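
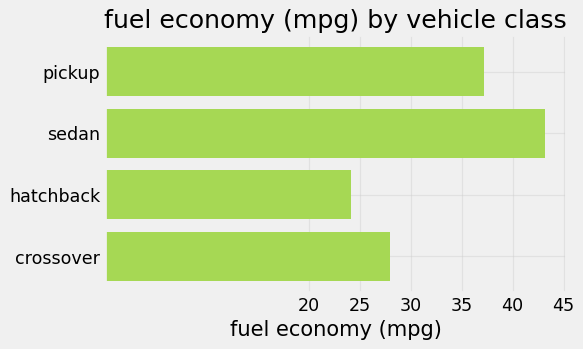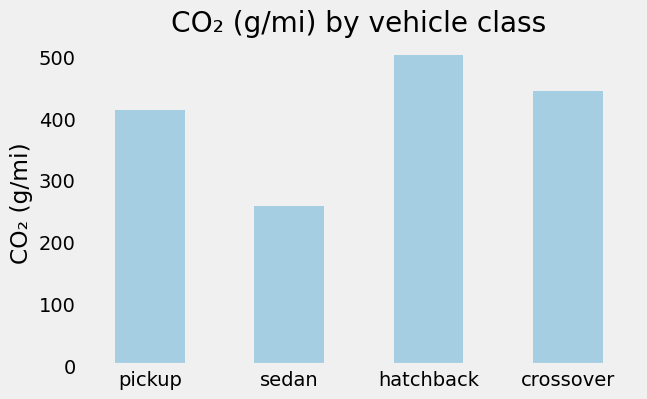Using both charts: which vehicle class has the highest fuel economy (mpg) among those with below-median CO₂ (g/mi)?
sedan

Chart 2 median CO₂ (g/mi) ≈ 450; below-median vehicle classes: pickup, sedan. Among those, sedan has the highest fuel economy (mpg) (≈ 45).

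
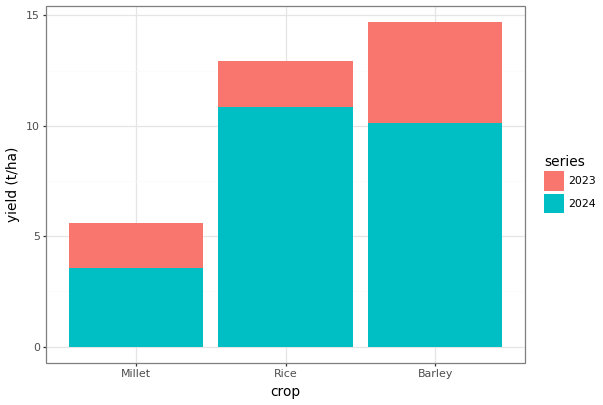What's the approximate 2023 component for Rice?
≈ 2

2023 top ≈ 12, bottom ≈ 10; segment ≈ 2.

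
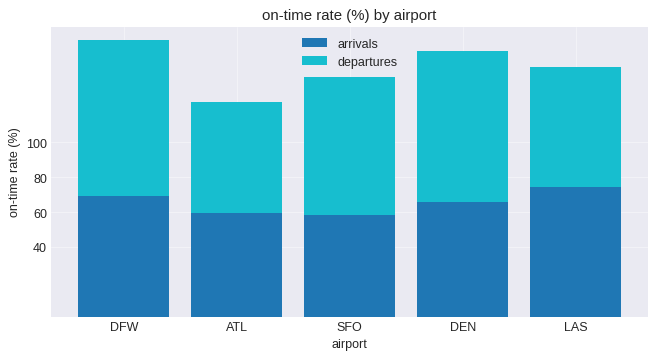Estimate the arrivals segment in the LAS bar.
≈ 80

arrivals top ≈ 80, bottom ≈ 0; segment ≈ 80.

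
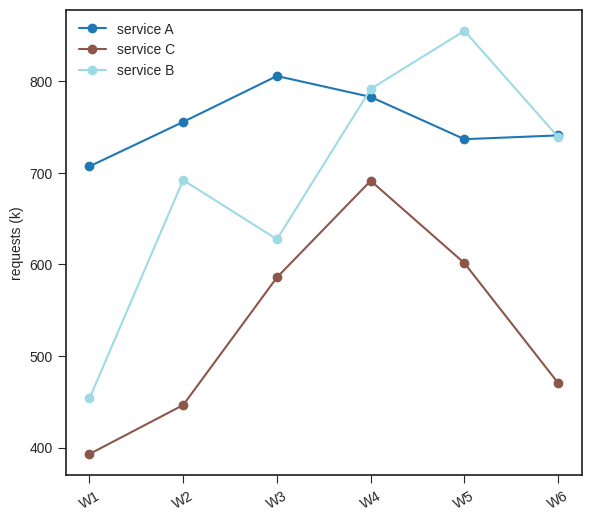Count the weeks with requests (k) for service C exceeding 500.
Above 500: W3, W4, W5.

3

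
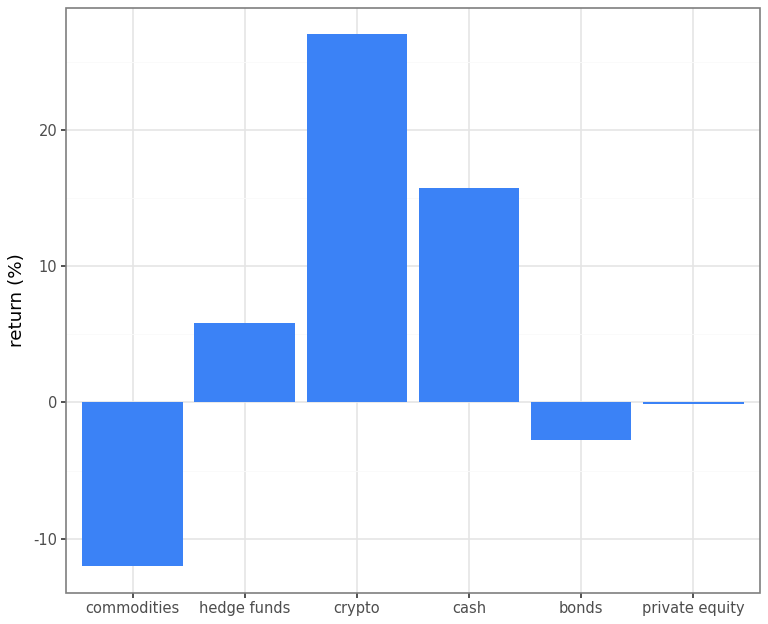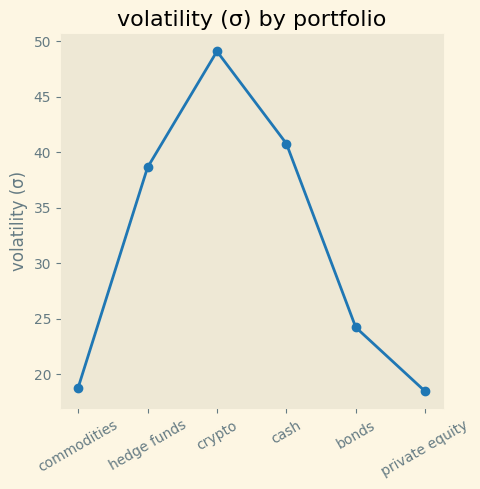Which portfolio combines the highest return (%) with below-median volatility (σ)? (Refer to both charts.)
private equity

Chart 2 median volatility (σ) ≈ 30; below-median portfolios: commodities, bonds, private equity. Among those, private equity has the highest return (%) (≈ 0).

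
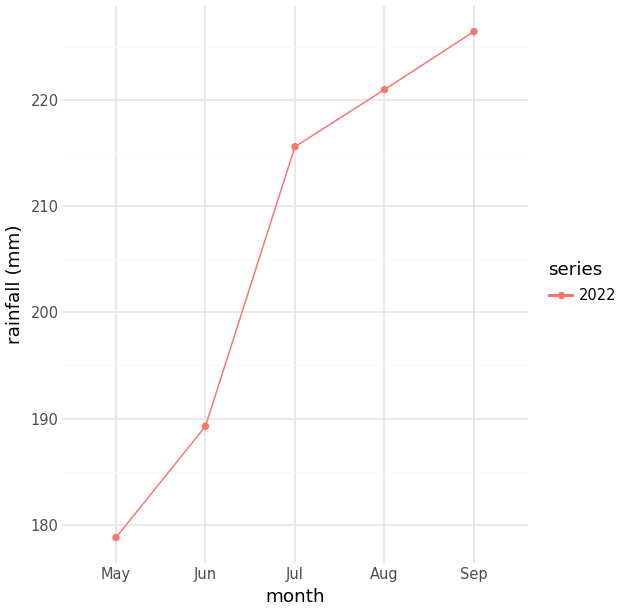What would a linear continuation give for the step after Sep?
≈ 230

Last three: 215, 220, 225 → slope ≈ 5/step → next ≈ 230.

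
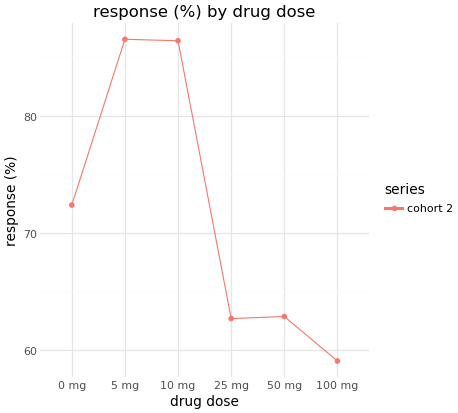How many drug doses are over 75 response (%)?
Above 75: 5 mg, 10 mg.

2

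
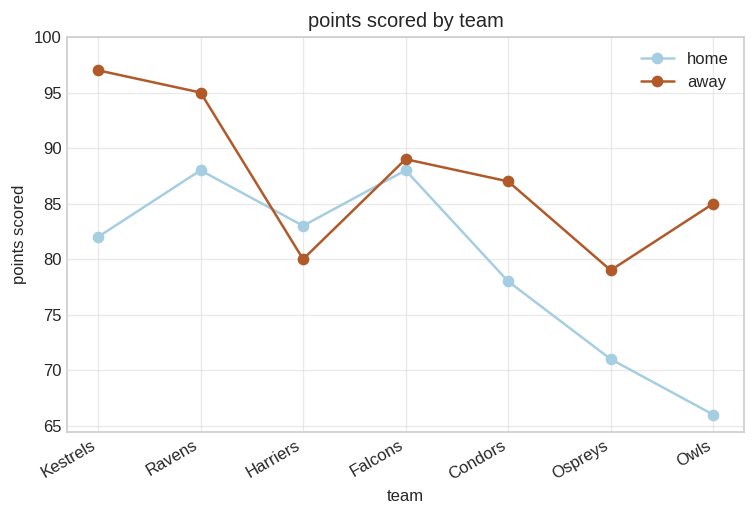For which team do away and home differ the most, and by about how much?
Owls: away ≈ 85, home ≈ 65 → gap ≈ 20. Next-largest (Kestrels) is only ≈ 15.

Owls, ≈ 20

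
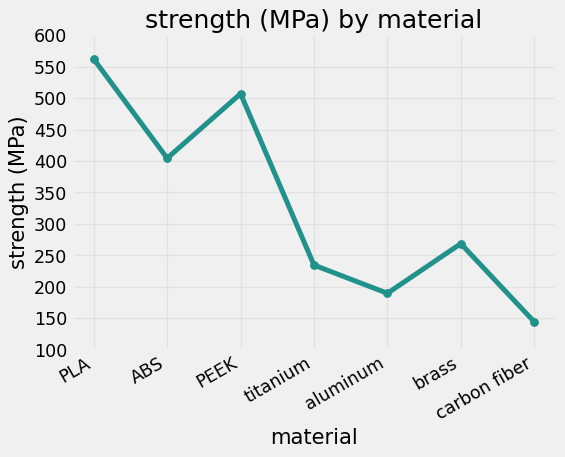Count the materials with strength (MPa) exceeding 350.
Above 350: PLA, ABS, PEEK.

3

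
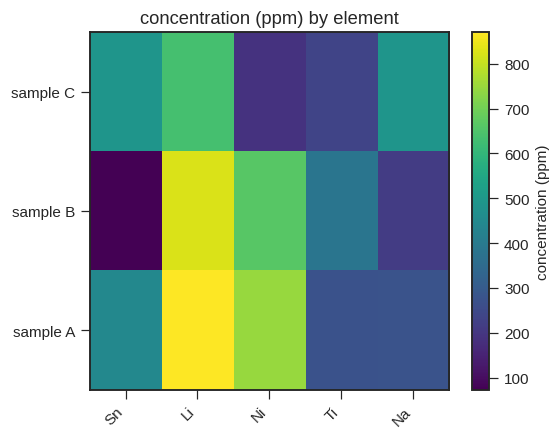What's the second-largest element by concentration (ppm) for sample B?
Ni

Top 3 for sample B: Li ≈ 800, Ni ≈ 700, Ti ≈ 400.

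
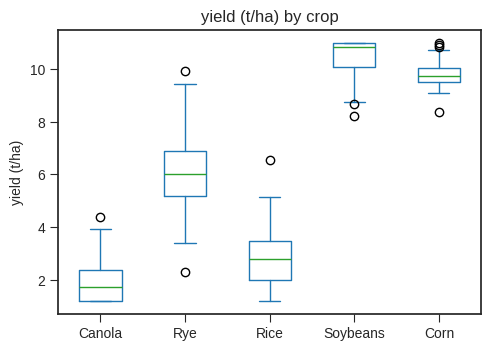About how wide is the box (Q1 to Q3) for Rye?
≈ 2

Q3 ≈ 7, Q1 ≈ 5; IQR ≈ 2.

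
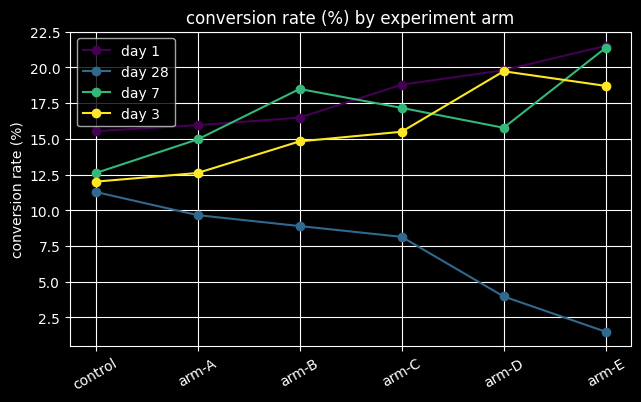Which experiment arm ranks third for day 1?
arm-C

Top 4 for day 1: arm-E ≈ 22, arm-D ≈ 20, arm-C ≈ 18, arm-B ≈ 16.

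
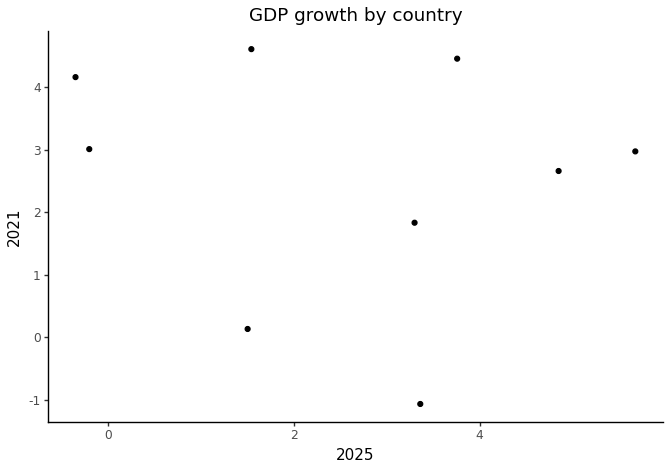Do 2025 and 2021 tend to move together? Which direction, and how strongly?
Points are roughly uncorrelated; weak (|r| ≈ 0.2).

no clear correlation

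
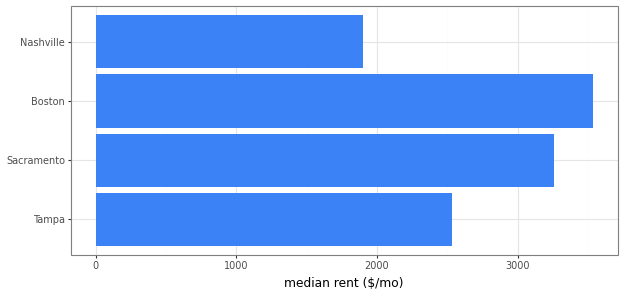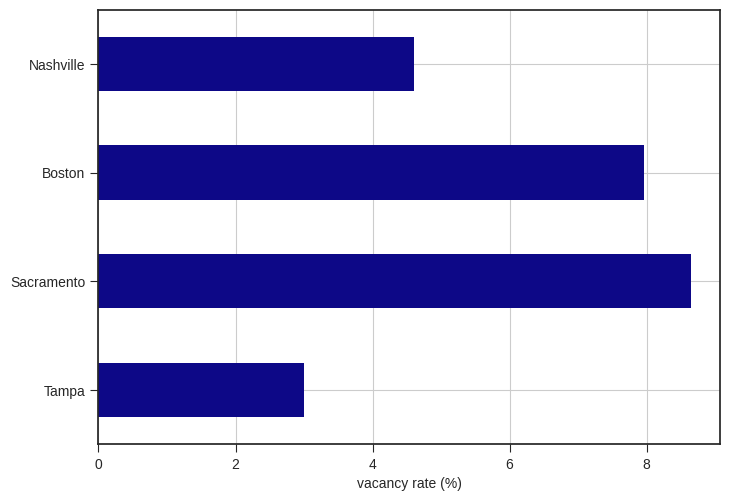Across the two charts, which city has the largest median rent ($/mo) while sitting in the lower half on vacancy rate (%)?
Chart 2 median vacancy rate (%) ≈ 6; below-median cities: Tampa, Nashville. Among those, Tampa has the highest median rent ($/mo) (≈ 2500).

Tampa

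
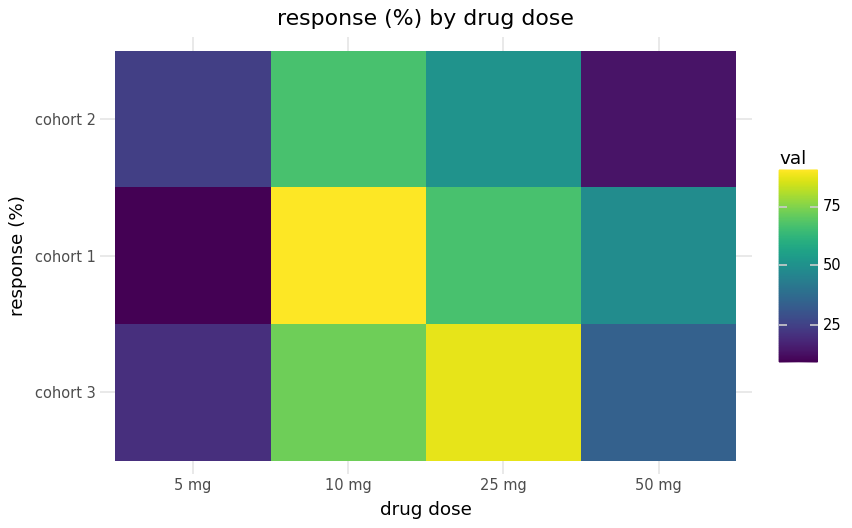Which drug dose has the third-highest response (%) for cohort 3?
50 mg

Top 4 for cohort 3: 25 mg ≈ 90, 10 mg ≈ 70, 50 mg ≈ 30, 5 mg ≈ 20.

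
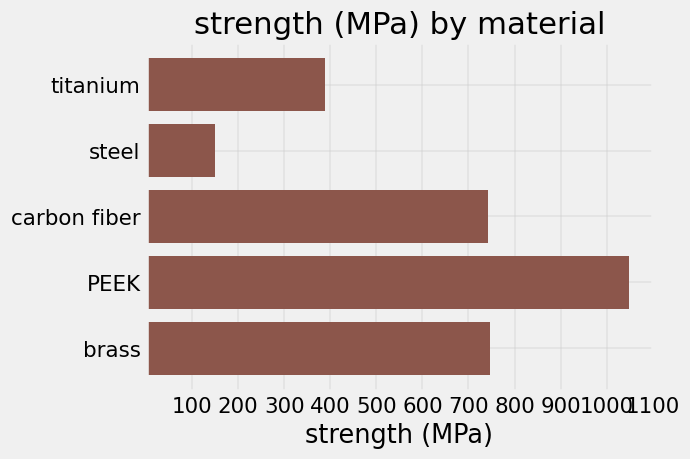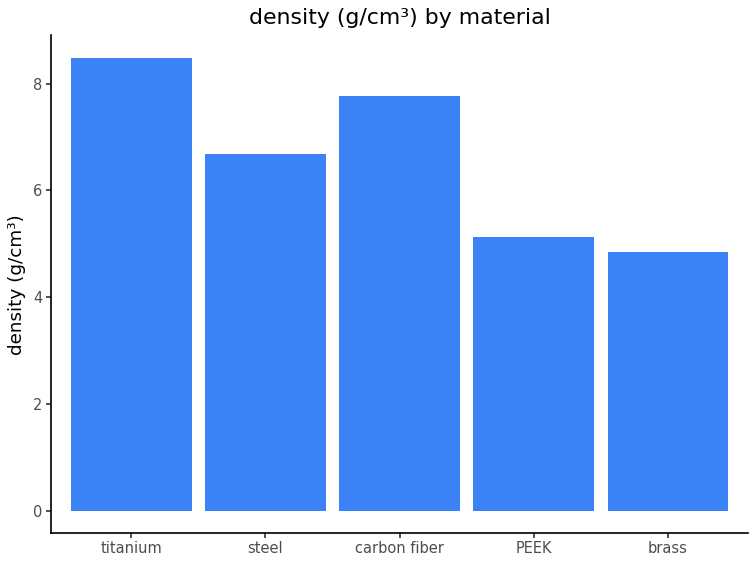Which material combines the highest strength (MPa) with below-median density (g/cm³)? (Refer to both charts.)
PEEK

Chart 2 median density (g/cm³) ≈ 7; below-median materials: PEEK, brass. Among those, PEEK has the highest strength (MPa) (≈ 1000).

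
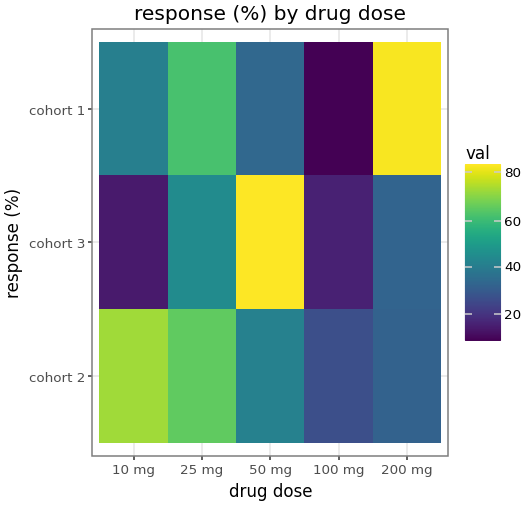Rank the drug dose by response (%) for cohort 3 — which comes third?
Top 4 for cohort 3: 50 mg ≈ 80, 25 mg ≈ 40, 200 mg ≈ 30, 100 mg ≈ 20.

200 mg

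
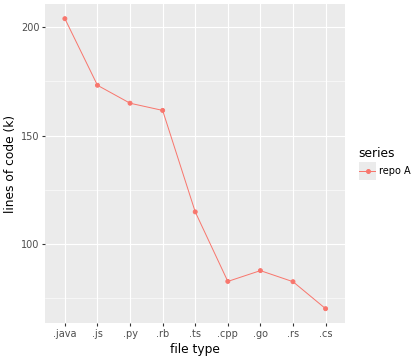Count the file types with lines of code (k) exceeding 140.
Above 140: .java, .js, .py, .rb.

4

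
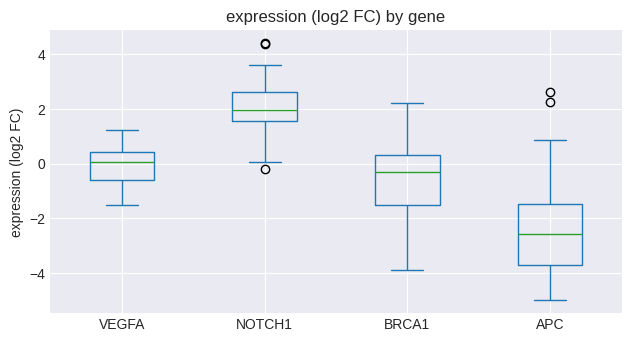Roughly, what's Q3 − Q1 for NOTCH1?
Q3 ≈ 2.5, Q1 ≈ 1.5; IQR ≈ 1.0.

≈ 1.0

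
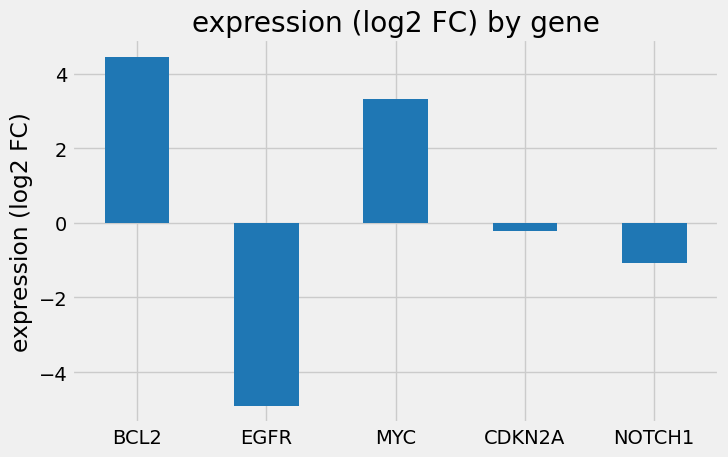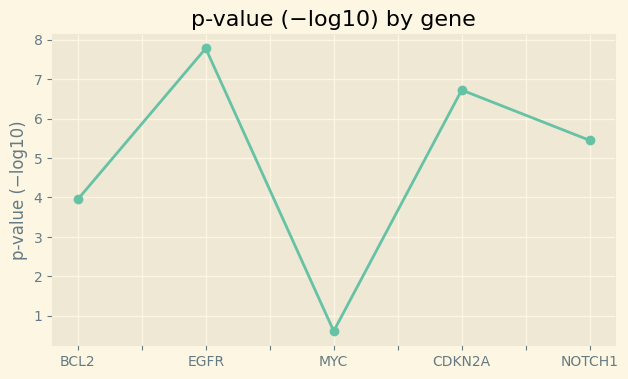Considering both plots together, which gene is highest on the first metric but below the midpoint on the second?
Chart 2 median p-value (−log10) ≈ 5; below-median genes: BCL2, MYC. Among those, BCL2 has the highest expression (log2 FC) (≈ 4.5).

BCL2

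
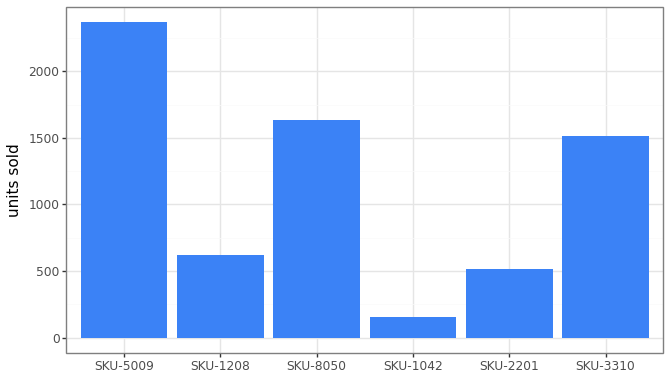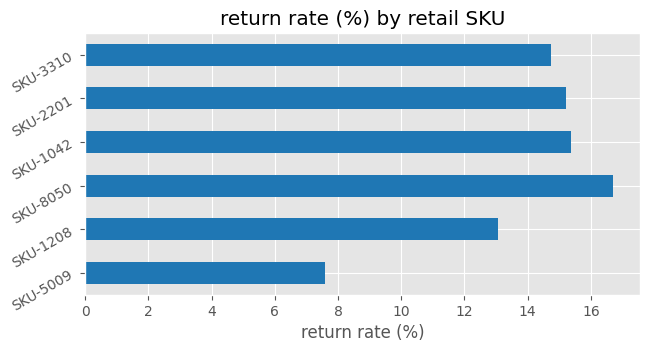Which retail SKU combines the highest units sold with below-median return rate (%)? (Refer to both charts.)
Chart 2 median return rate (%) ≈ 14; below-median retail SKUs: SKU-5009, SKU-1208, SKU-3310. Among those, SKU-5009 has the highest units sold (≈ 2500).

SKU-5009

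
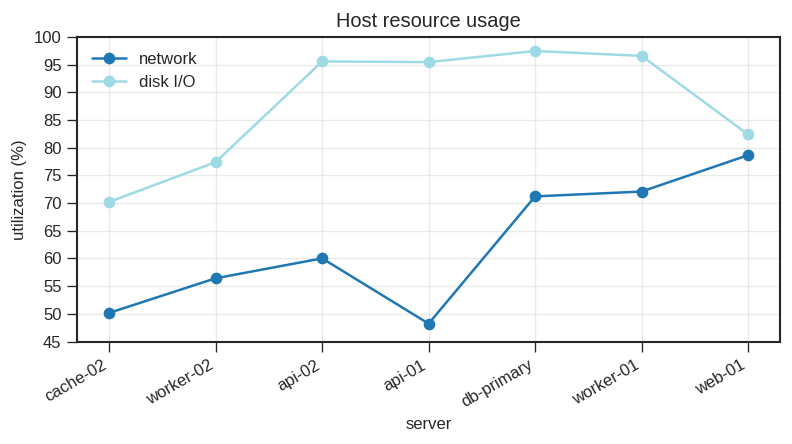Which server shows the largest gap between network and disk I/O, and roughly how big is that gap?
api-01, ≈ 45 %

api-01: network ≈ 50, disk I/O ≈ 95 → gap ≈ 45. Next-largest (api-02) is only ≈ 35.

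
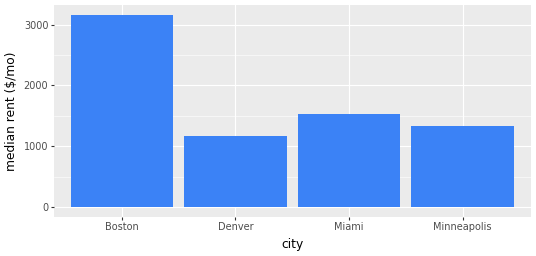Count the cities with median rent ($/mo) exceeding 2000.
Above 2000: Boston.

1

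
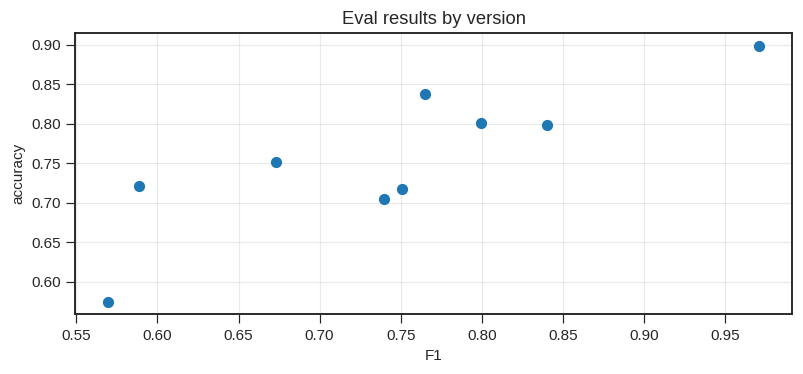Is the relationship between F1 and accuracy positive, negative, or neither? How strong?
Points are positively correlated; strong (|r| ≈ 0.8).

positive, strong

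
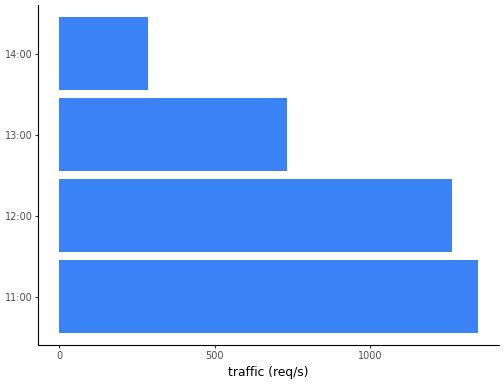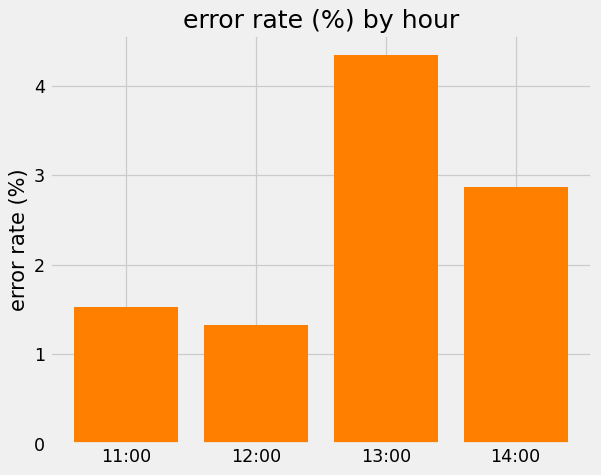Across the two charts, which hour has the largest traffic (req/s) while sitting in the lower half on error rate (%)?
11:00

Chart 2 median error rate (%) ≈ 2; below-median hours: 11:00, 12:00. Among those, 11:00 has the highest traffic (req/s) (≈ 1400).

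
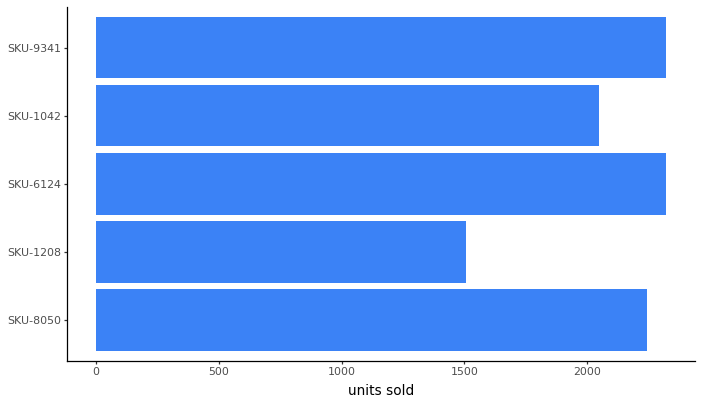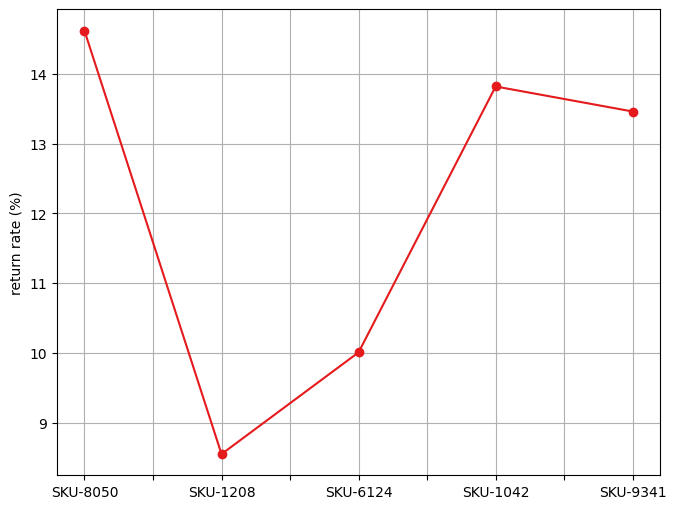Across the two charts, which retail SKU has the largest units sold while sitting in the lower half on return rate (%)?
SKU-6124

Chart 2 median return rate (%) ≈ 14; below-median retail SKUs: SKU-1208, SKU-6124. Among those, SKU-6124 has the highest units sold (≈ 2500).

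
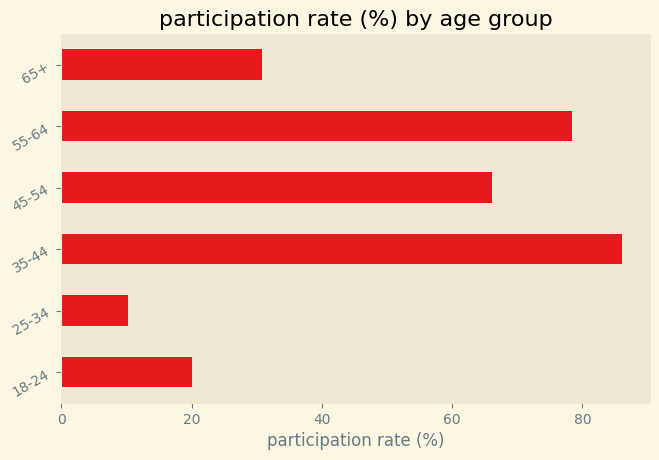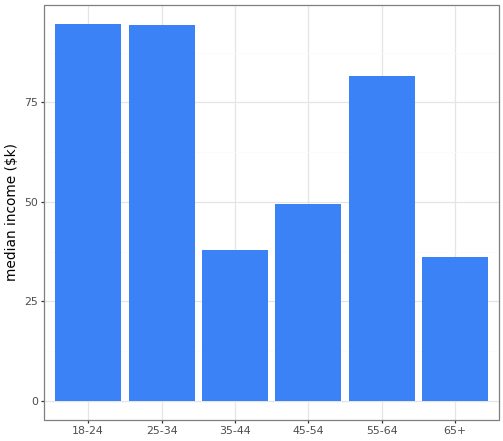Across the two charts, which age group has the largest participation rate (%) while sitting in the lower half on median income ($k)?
Chart 2 median median income ($k) ≈ 70; below-median age groups: 35-44, 45-54, 65+. Among those, 35-44 has the highest participation rate (%) (≈ 90).

35-44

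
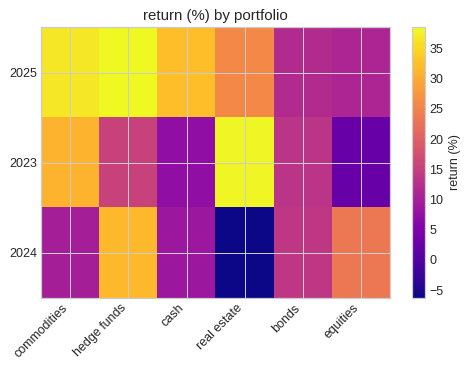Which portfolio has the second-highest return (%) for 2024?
Top 3 for 2024: hedge funds ≈ 30, equities ≈ 25, bonds ≈ 15.

equities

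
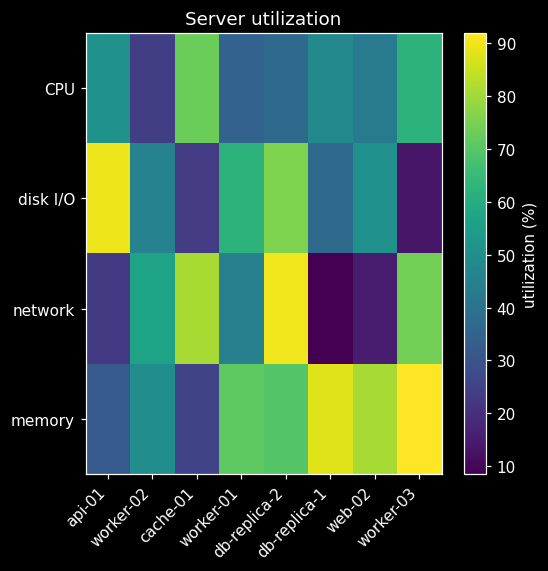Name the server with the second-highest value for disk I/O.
db-replica-2

Top 3 for disk I/O: api-01 ≈ 90, db-replica-2 ≈ 80, worker-01 ≈ 60.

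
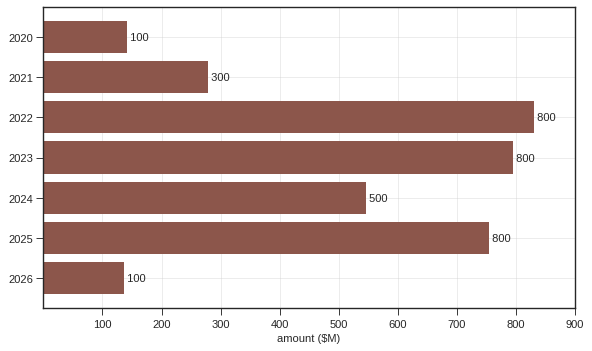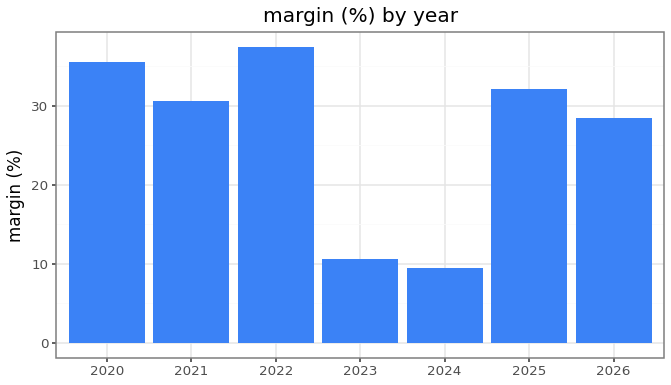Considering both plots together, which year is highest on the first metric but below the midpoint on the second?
Chart 2 median margin (%) ≈ 30; below-median years: 2023, 2024, 2026. Among those, 2023 has the highest amount ($M) (≈ 800).

2023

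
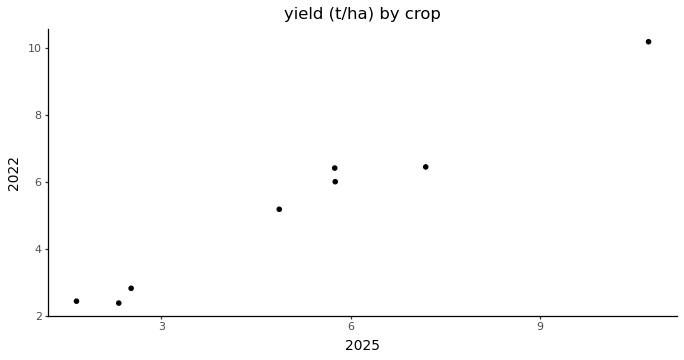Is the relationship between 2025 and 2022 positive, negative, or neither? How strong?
Points are positively correlated; strong (|r| ≈ 1.0).

positive, strong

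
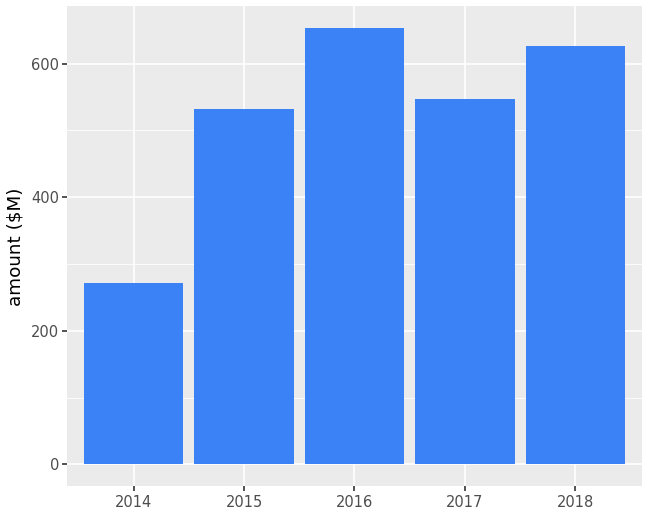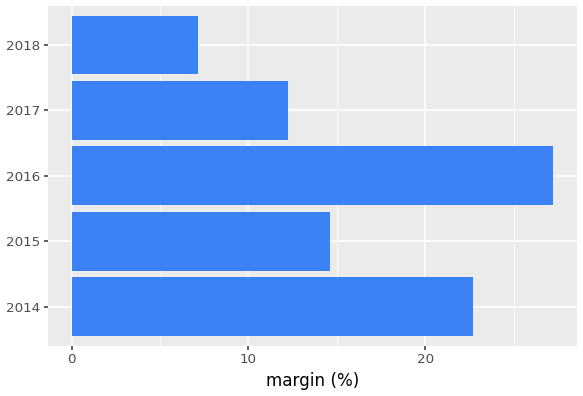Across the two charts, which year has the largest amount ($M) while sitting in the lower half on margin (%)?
2018

Chart 2 median margin (%) ≈ 15; below-median years: 2017, 2018. Among those, 2018 has the highest amount ($M) (≈ 600).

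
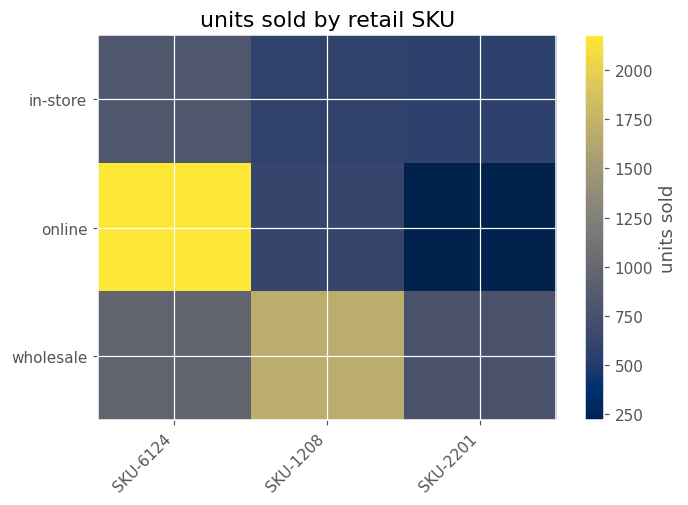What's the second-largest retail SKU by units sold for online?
SKU-1208

Top 3 for online: SKU-6124 ≈ 2200, SKU-1208 ≈ 600, SKU-2201 ≈ 200.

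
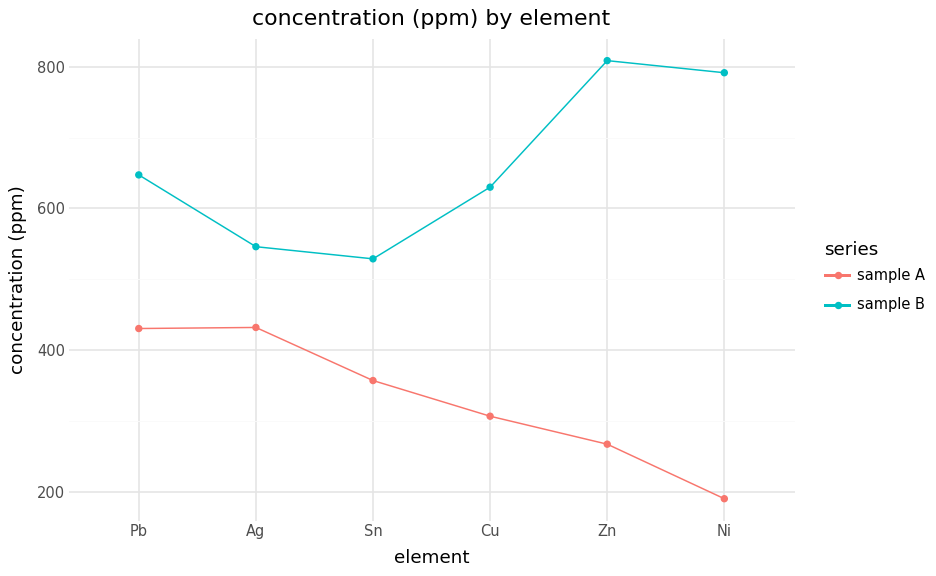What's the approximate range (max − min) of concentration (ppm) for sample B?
≈ 300

Max Zn ≈ 800, min Sn ≈ 500; range ≈ 300.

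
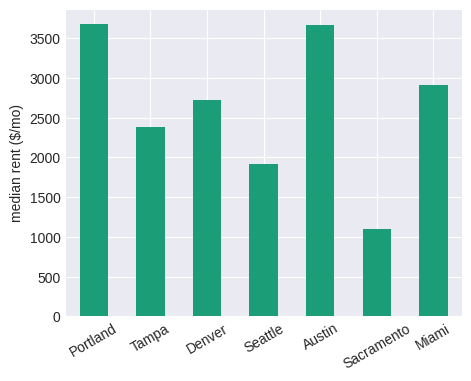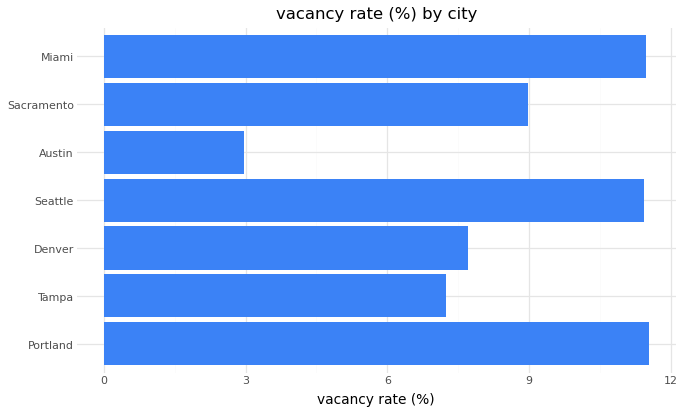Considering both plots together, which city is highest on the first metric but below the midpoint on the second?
Chart 2 median vacancy rate (%) ≈ 8; below-median cities: Tampa, Denver, Austin. Among those, Austin has the highest median rent ($/mo) (≈ 3500).

Austin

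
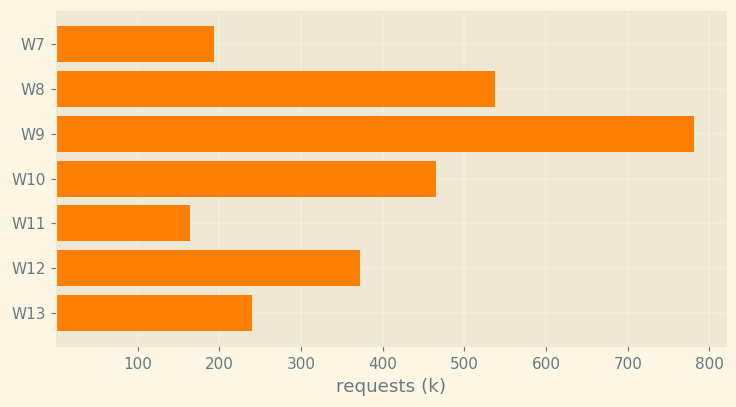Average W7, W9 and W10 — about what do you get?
≈ 500

(200 + 800 + 500) / 3 ≈ 500.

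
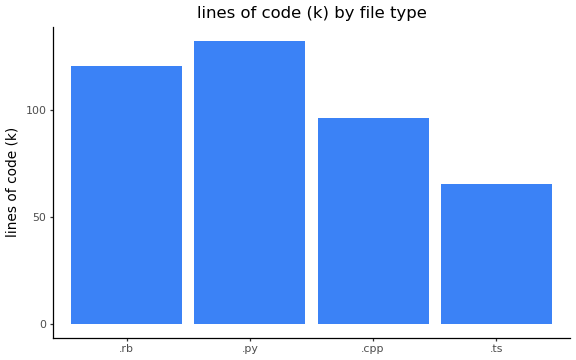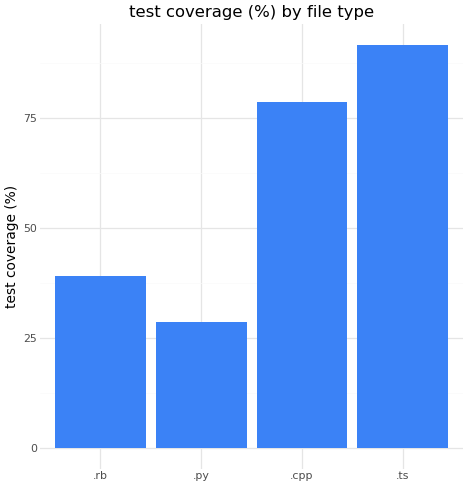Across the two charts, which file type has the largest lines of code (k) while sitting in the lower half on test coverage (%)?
.py

Chart 2 median test coverage (%) ≈ 60; below-median file types: .rb, .py. Among those, .py has the highest lines of code (k) (≈ 140).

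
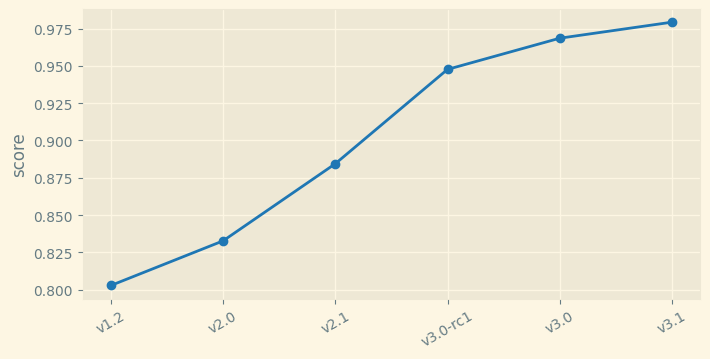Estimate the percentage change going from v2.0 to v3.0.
≈ +14.3%

v2.0 ≈ 0.84, v3.0 ≈ 0.96; (0.96 − 0.84) / 0.84 ≈ +14.3%.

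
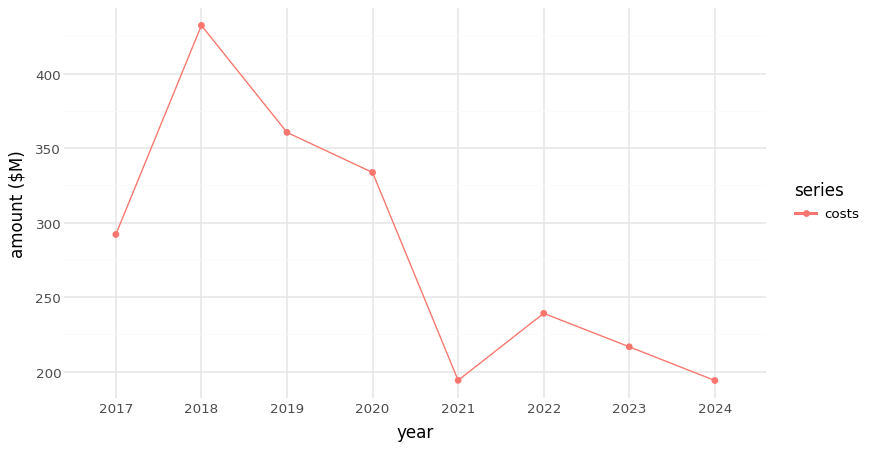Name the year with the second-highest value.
Top 3: 2018 ≈ 440, 2019 ≈ 360, 2020 ≈ 340.

2019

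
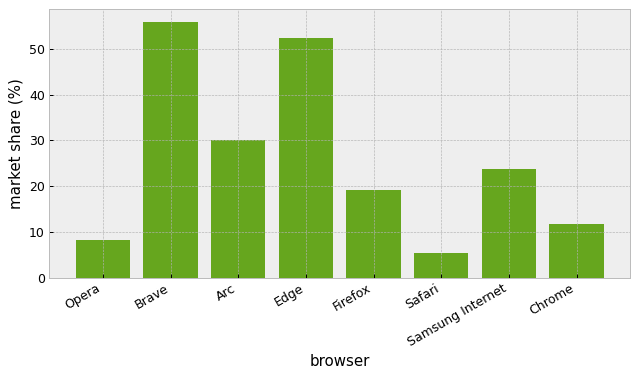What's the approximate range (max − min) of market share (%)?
Max Brave ≈ 55, min Safari ≈ 5; range ≈ 50.

≈ 50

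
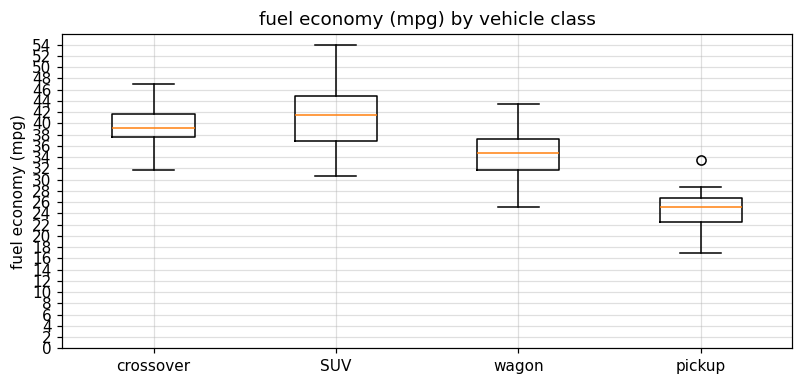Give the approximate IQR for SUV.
≈ 8

Q3 ≈ 44, Q1 ≈ 36; IQR ≈ 8.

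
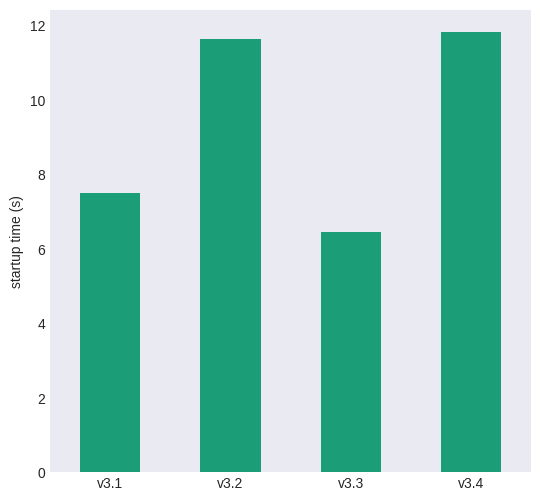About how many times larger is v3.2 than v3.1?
≈ 1.71×

v3.2 ≈ 12, v3.1 ≈ 7; 12/7 ≈ 1.71.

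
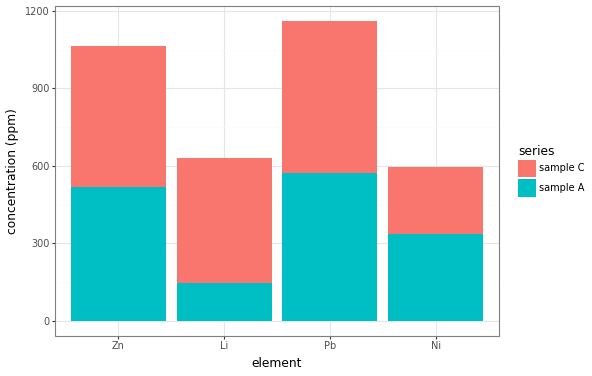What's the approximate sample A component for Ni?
sample A top ≈ 300, bottom ≈ 0; segment ≈ 300.

≈ 300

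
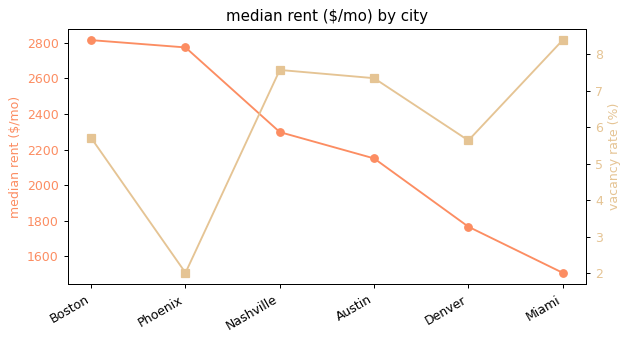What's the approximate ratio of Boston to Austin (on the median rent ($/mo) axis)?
≈ 1.27×

Boston ≈ 2800, Austin ≈ 2200; 2800/2200 ≈ 1.27.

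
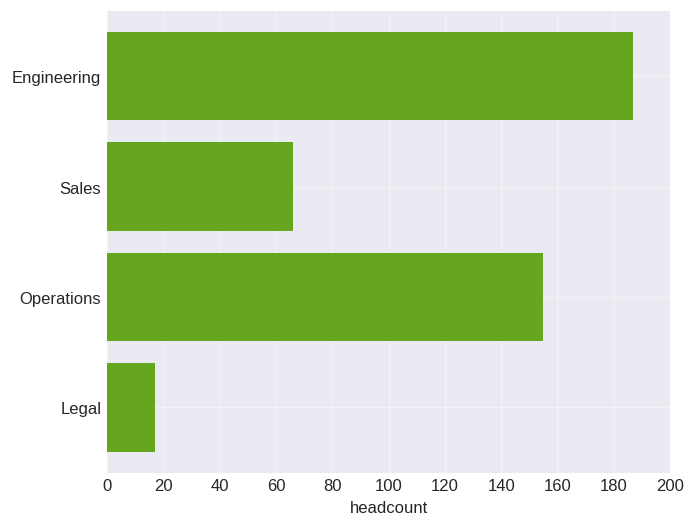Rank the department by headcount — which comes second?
Top 3: Engineering ≈ 180, Operations ≈ 160, Sales ≈ 60.

Operations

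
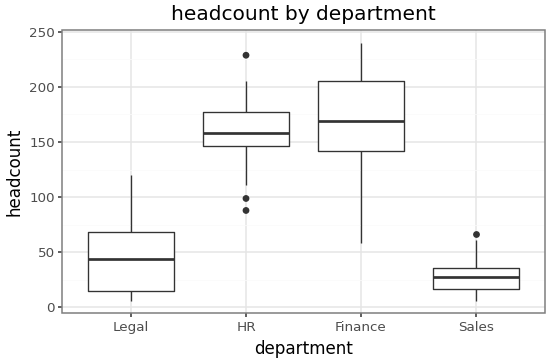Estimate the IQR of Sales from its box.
Q3 ≈ 40, Q1 ≈ 20; IQR ≈ 20.

≈ 20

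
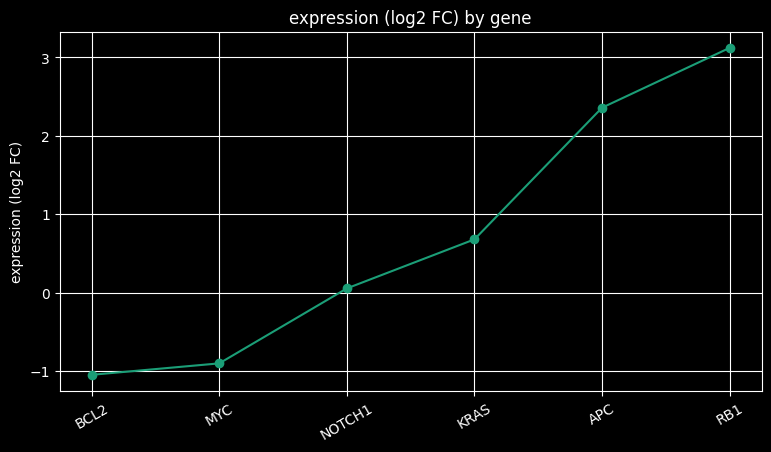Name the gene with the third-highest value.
KRAS

Top 4: RB1 ≈ 3.0, APC ≈ 2.5, KRAS ≈ 0.5, NOTCH1 ≈ 0.0.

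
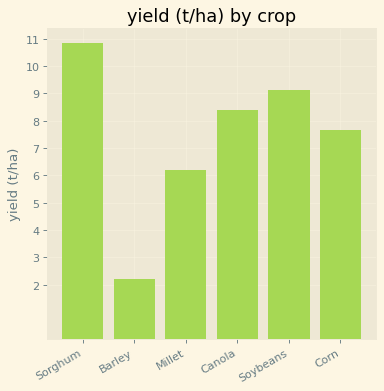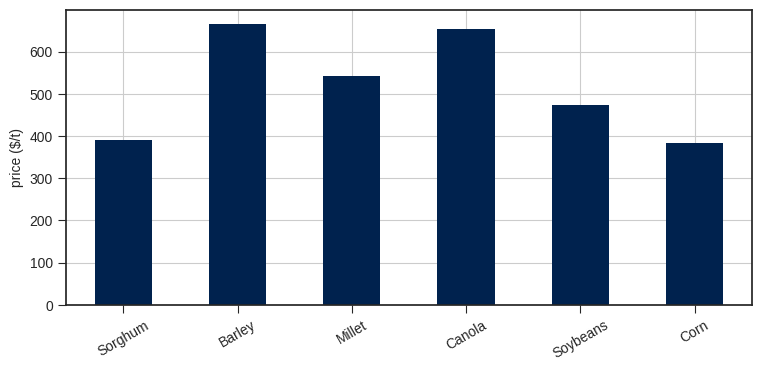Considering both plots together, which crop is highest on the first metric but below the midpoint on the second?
Sorghum

Chart 2 median price ($/t) ≈ 500; below-median crops: Sorghum, Soybeans, Corn. Among those, Sorghum has the highest yield (t/ha) (≈ 11).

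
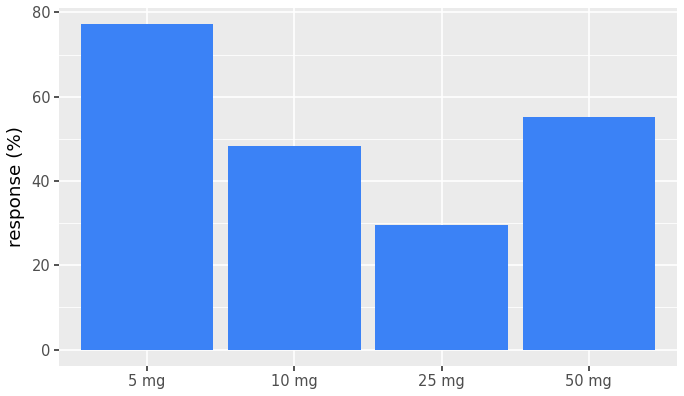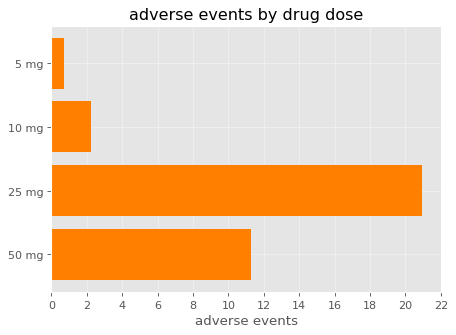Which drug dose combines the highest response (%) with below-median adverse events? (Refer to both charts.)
5 mg

Chart 2 median adverse events ≈ 6; below-median drug doses: 5 mg, 10 mg. Among those, 5 mg has the highest response (%) (≈ 80).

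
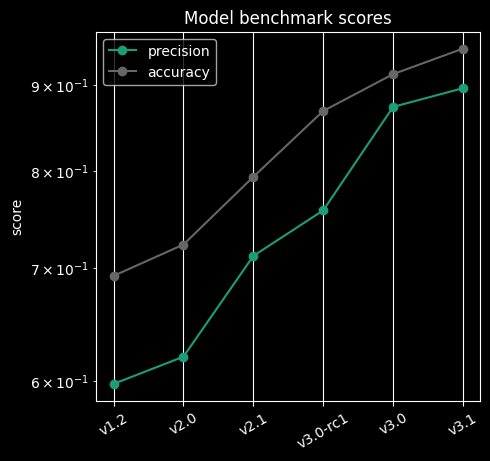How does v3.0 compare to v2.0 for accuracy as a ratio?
v3.0 ≈ 0.90, v2.0 ≈ 0.70; 0.90/0.70 ≈ 1.29.

≈ 1.29×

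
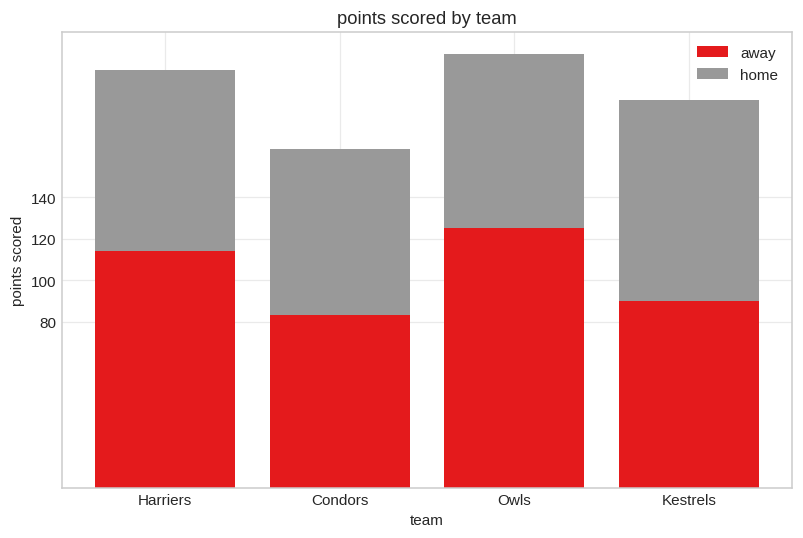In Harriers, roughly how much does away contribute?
away top ≈ 120, bottom ≈ 0; segment ≈ 120.

≈ 120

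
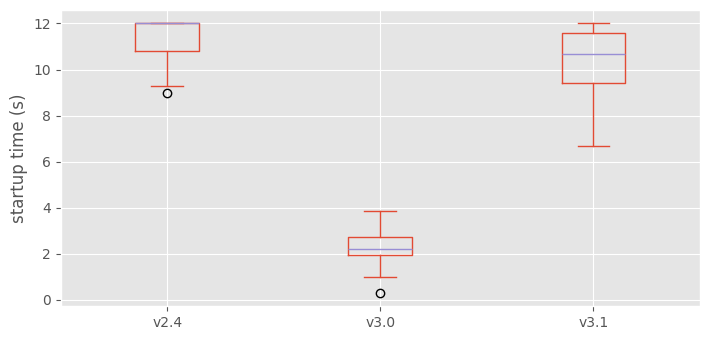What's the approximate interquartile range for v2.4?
≈ 1

Q3 ≈ 12, Q1 ≈ 11; IQR ≈ 1.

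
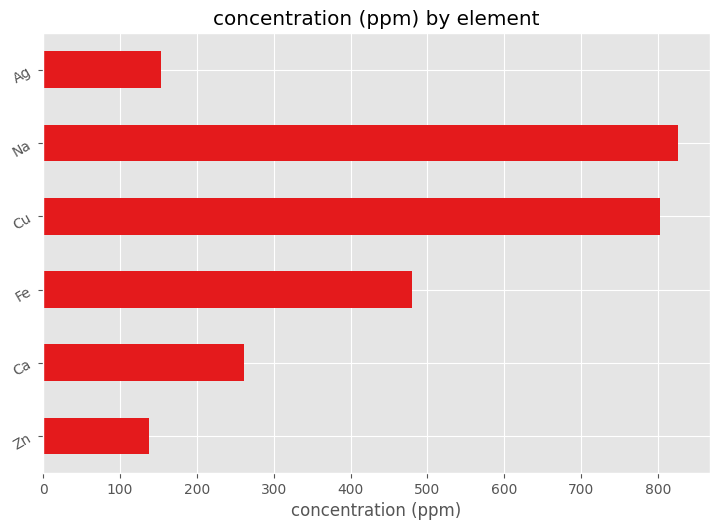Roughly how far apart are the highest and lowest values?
≈ 700

Max Na ≈ 800, min Zn ≈ 100; range ≈ 700.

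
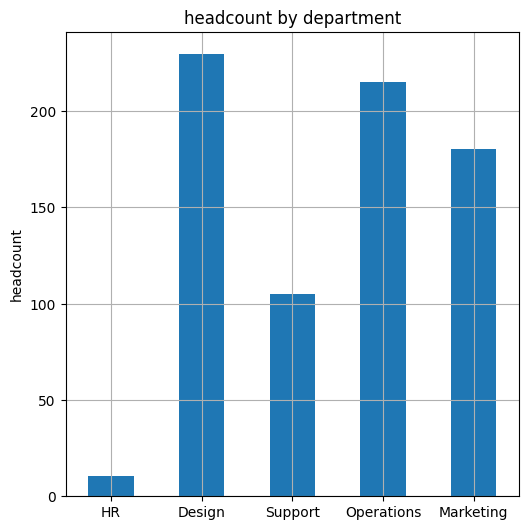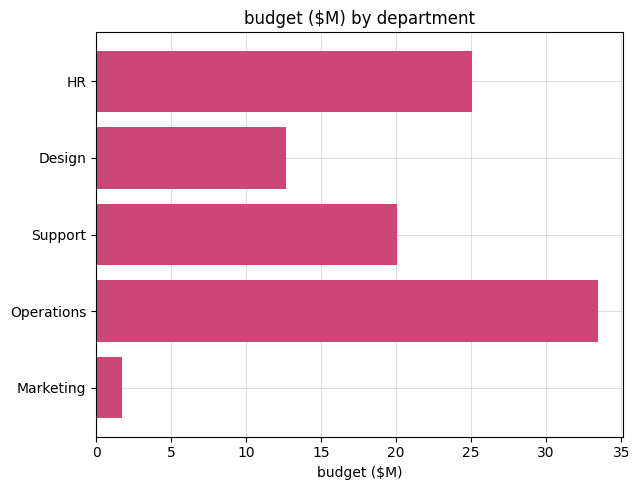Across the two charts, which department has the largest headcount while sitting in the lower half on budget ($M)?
Design

Chart 2 median budget ($M) ≈ 20; below-median departments: Design, Marketing. Among those, Design has the highest headcount (≈ 225).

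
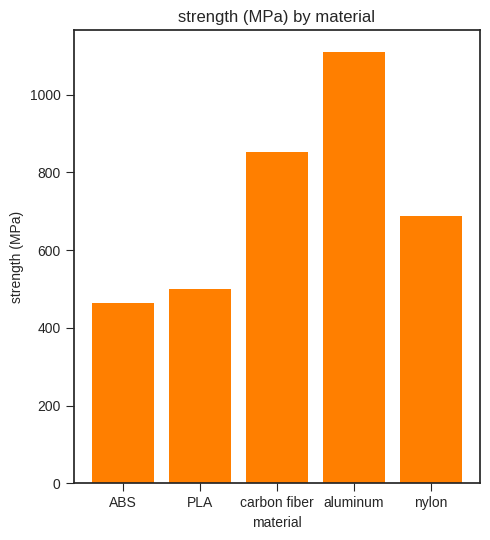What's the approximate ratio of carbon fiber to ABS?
carbon fiber ≈ 900, ABS ≈ 500; 900/500 ≈ 1.8.

≈ 1.8×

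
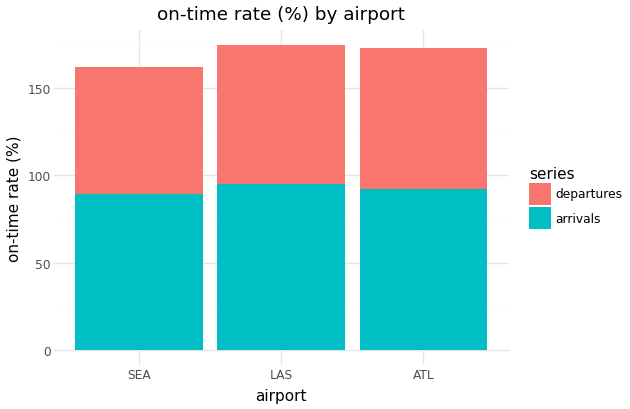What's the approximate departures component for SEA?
≈ 80

departures top ≈ 160, bottom ≈ 80; segment ≈ 80.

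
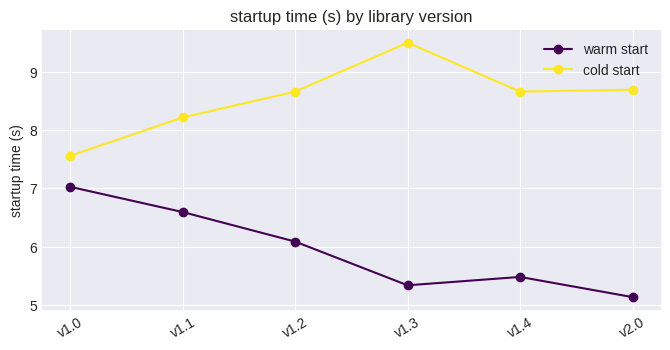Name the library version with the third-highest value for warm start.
v1.2

Top 4 for warm start: v1.0 ≈ 7.0, v1.1 ≈ 6.5, v1.2 ≈ 6.0, v1.4 ≈ 5.5.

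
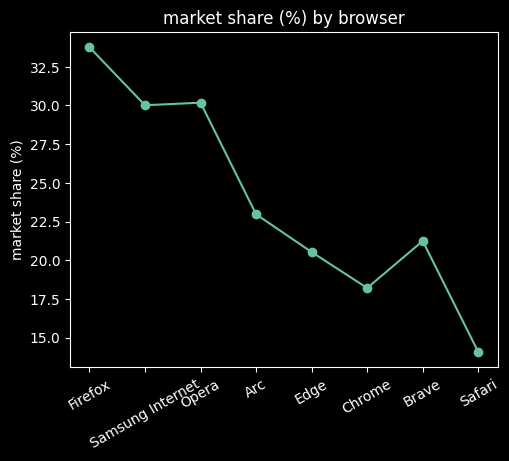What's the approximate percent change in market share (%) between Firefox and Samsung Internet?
≈ -11.8%

Firefox ≈ 34, Samsung Internet ≈ 30; (30 − 34) / 34 ≈ -11.8%.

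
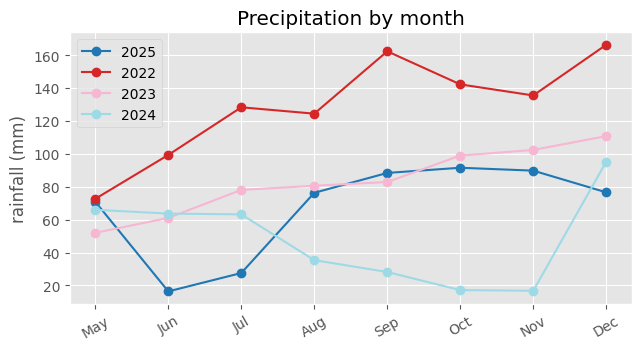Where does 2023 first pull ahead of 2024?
Jul

Jun: 2023 ≈ 60 vs 2024 ≈ 60 (not yet); Jul: 2023 ≈ 80 vs 2024 ≈ 60 (first crossover).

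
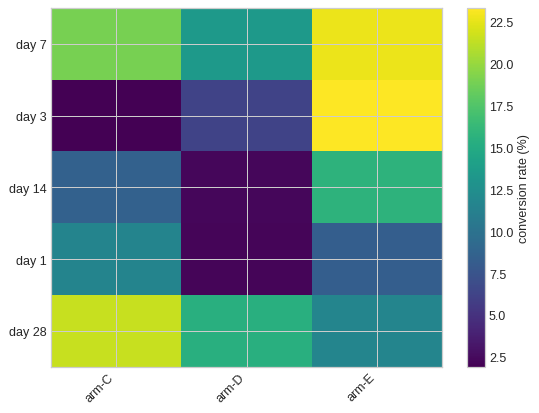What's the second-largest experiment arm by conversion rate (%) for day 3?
arm-D

Top 3 for day 3: arm-E ≈ 24, arm-D ≈ 6, arm-C ≈ 2.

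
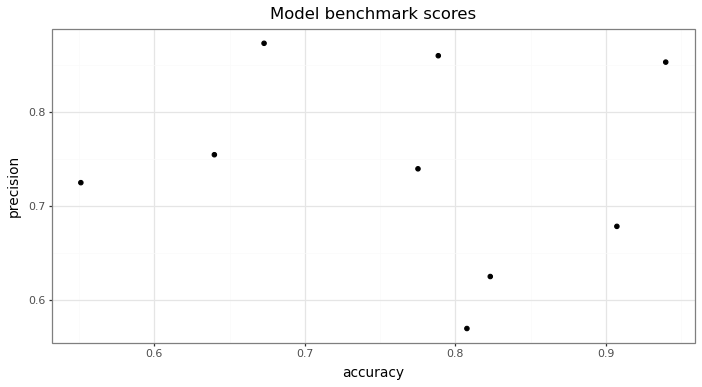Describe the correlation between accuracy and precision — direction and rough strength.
Points are roughly uncorrelated; weak (|r| ≈ 0.1).

no clear correlation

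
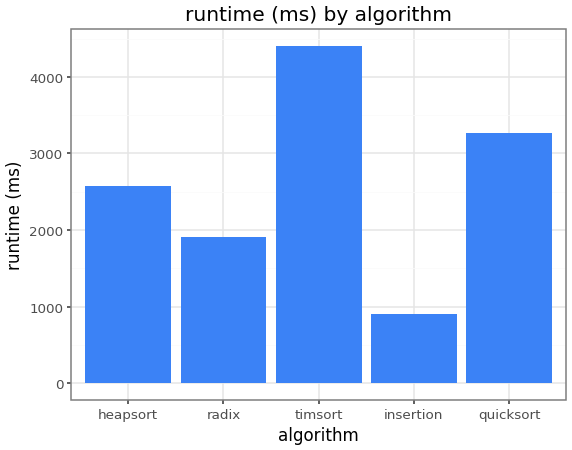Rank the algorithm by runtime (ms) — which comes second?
quicksort

Top 3: timsort ≈ 4500, quicksort ≈ 3500, heapsort ≈ 2500.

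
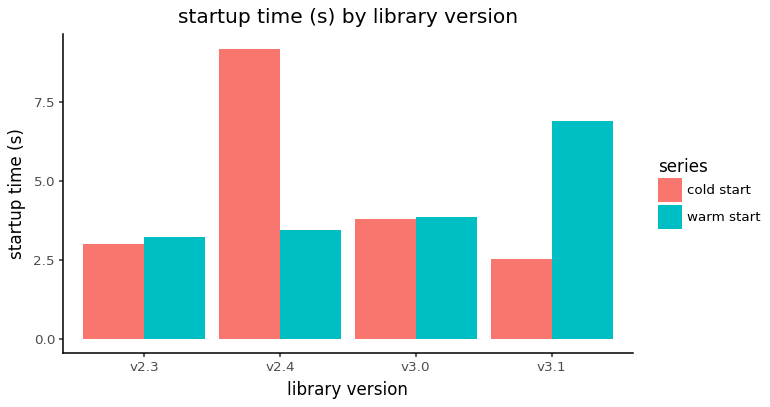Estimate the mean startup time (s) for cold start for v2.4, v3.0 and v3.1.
≈ 5

(9 + 4 + 3) / 3 ≈ 5.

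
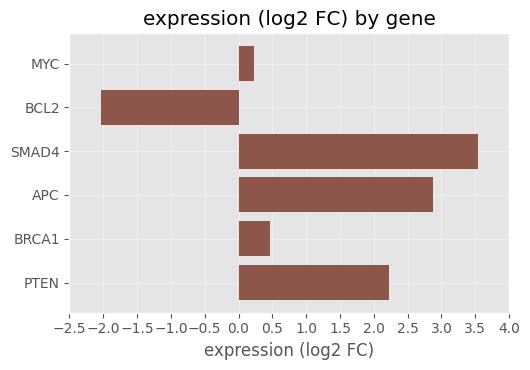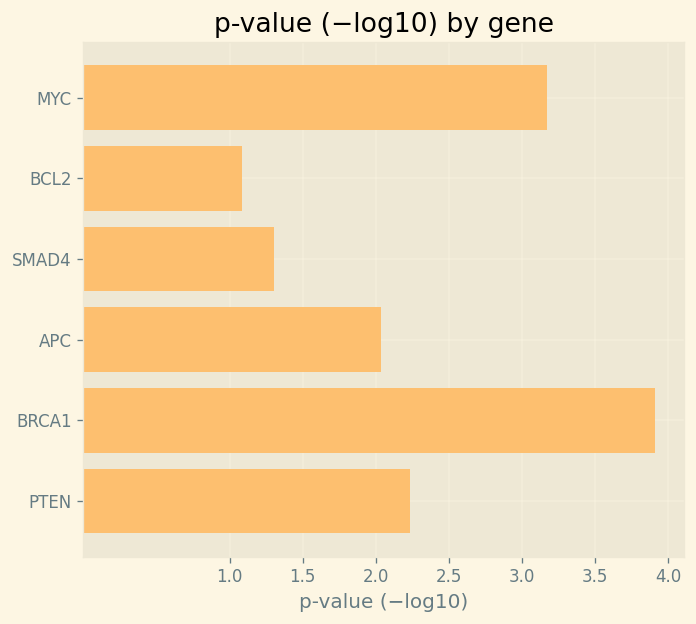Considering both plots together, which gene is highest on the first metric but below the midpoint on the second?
Chart 2 median p-value (−log10) ≈ 2; below-median genes: BCL2, SMAD4, APC. Among those, SMAD4 has the highest expression (log2 FC) (≈ 3.5).

SMAD4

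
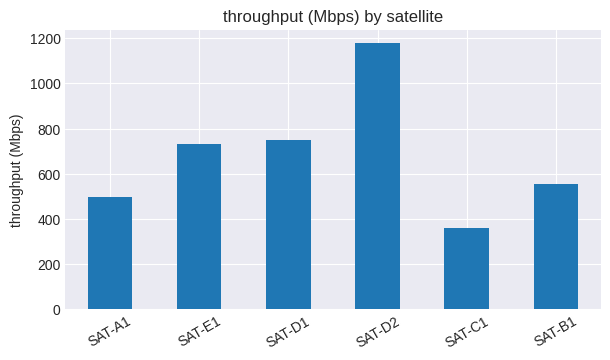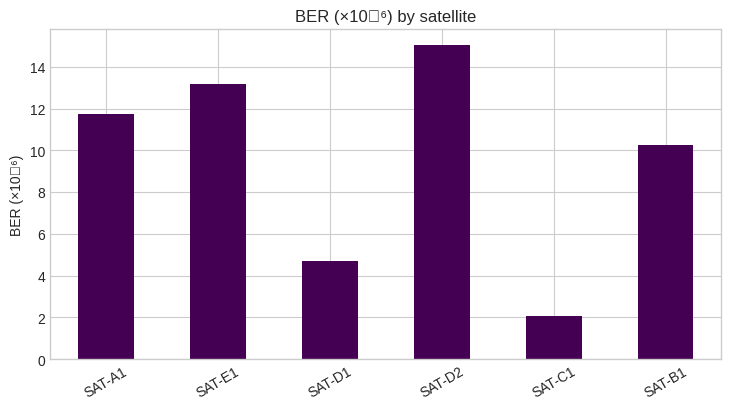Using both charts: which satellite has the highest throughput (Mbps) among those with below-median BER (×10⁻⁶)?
SAT-D1

Chart 2 median BER (×10⁻⁶) ≈ 10; below-median satellites: SAT-D1, SAT-C1, SAT-B1. Among those, SAT-D1 has the highest throughput (Mbps) (≈ 800).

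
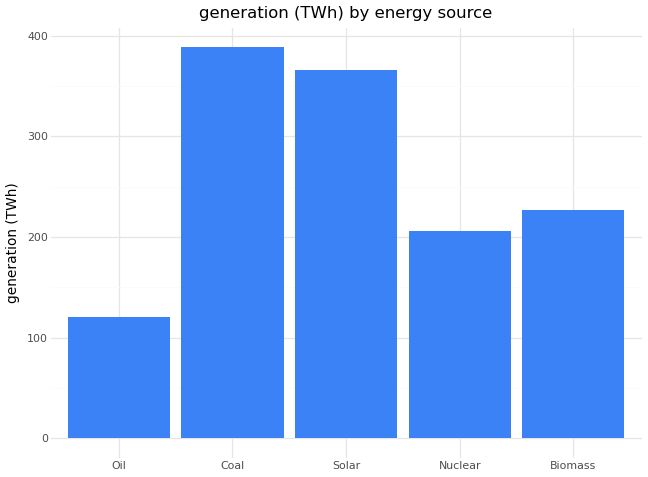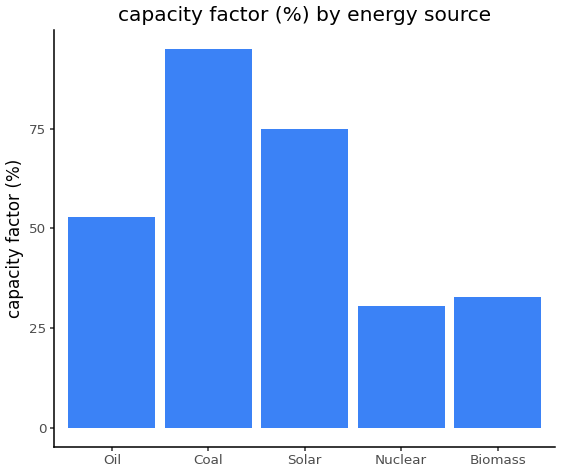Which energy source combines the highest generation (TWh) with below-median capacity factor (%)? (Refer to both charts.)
Chart 2 median capacity factor (%) ≈ 50; below-median energy sources: Nuclear, Biomass. Among those, Biomass has the highest generation (TWh) (≈ 250).

Biomass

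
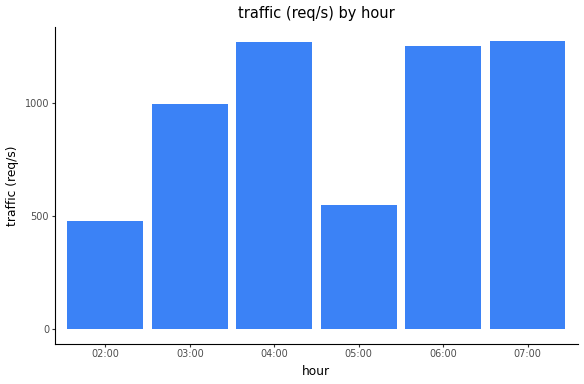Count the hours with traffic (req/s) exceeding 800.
4

Above 800: 03:00, 04:00, 06:00, 07:00.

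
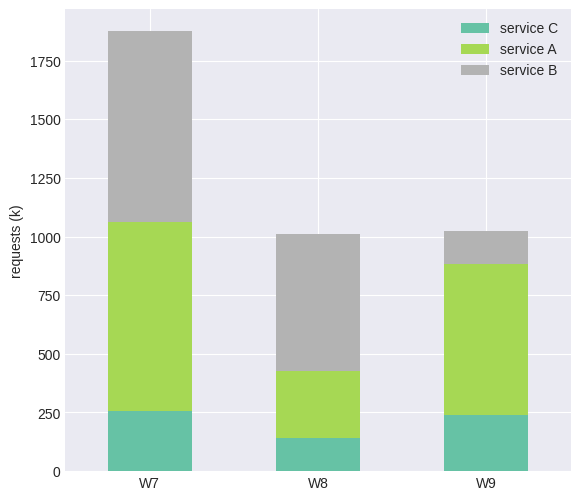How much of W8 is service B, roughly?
≈ 600

service B top ≈ 1000, bottom ≈ 400; segment ≈ 600.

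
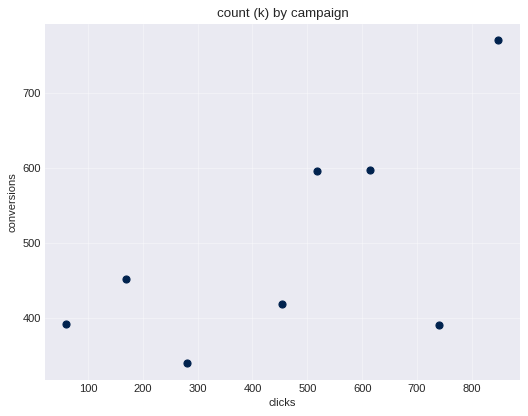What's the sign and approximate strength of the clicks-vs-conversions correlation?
positive, moderate

Points are positively correlated; moderate (|r| ≈ 0.6).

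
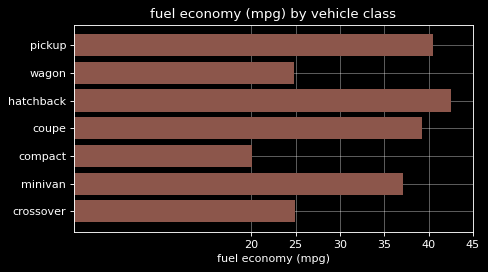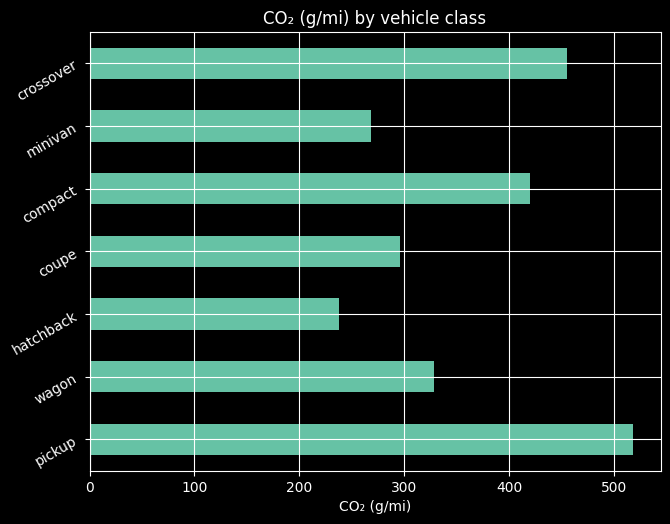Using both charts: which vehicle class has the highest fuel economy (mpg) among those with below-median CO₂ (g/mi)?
Chart 2 median CO₂ (g/mi) ≈ 350; below-median vehicle classes: hatchback, coupe, minivan. Among those, hatchback has the highest fuel economy (mpg) (≈ 45).

hatchback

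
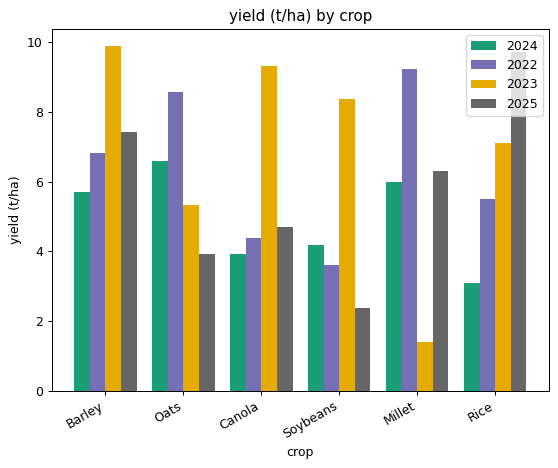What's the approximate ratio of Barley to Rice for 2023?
Barley ≈ 10, Rice ≈ 7; 10/7 ≈ 1.43.

≈ 1.43×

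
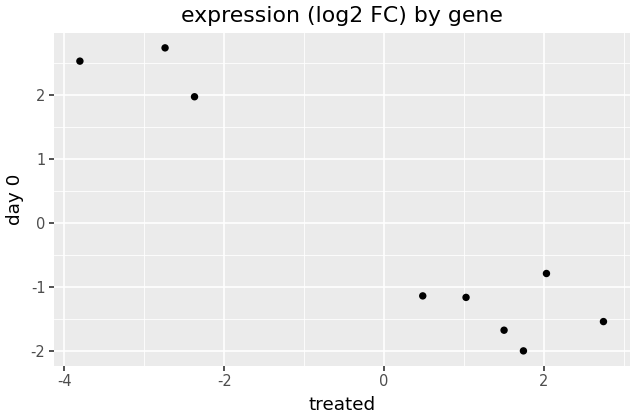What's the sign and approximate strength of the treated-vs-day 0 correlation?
Points are negatively correlated; strong (|r| ≈ 1.0).

negative, strong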